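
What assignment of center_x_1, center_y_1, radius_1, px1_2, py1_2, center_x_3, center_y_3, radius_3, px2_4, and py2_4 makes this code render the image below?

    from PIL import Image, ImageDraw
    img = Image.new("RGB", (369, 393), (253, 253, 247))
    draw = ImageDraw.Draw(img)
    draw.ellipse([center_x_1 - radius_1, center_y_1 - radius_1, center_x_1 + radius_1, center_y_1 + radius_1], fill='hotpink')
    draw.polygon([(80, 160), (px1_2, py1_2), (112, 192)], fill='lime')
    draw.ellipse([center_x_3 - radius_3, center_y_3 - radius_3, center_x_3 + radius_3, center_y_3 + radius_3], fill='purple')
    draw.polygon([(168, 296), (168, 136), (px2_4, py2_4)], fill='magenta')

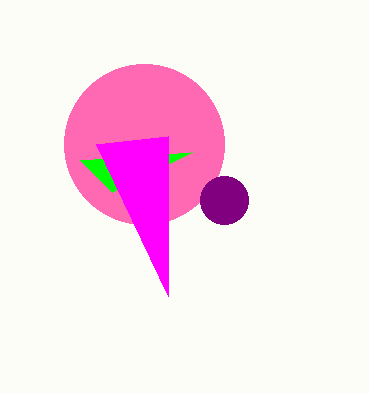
center_x_1 = 144
center_y_1 = 144
radius_1 = 80
px1_2 = 192
py1_2 = 152
center_x_3 = 224
center_y_3 = 200
radius_3 = 24
px2_4 = 96
py2_4 = 144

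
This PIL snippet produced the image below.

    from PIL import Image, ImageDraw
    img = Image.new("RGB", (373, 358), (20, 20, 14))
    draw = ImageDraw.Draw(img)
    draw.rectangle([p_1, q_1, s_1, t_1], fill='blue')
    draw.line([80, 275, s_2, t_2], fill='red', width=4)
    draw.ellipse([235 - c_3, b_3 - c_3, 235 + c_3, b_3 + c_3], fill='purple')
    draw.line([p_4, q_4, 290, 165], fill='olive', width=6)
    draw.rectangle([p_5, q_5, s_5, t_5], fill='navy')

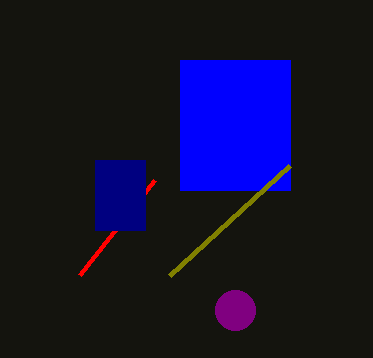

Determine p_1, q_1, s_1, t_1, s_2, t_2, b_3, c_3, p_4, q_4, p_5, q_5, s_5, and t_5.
p_1 = 180, q_1 = 60, s_1 = 290, t_1 = 190, s_2 = 155, t_2 = 180, b_3 = 310, c_3 = 20, p_4 = 170, q_4 = 275, p_5 = 95, q_5 = 160, s_5 = 145, t_5 = 230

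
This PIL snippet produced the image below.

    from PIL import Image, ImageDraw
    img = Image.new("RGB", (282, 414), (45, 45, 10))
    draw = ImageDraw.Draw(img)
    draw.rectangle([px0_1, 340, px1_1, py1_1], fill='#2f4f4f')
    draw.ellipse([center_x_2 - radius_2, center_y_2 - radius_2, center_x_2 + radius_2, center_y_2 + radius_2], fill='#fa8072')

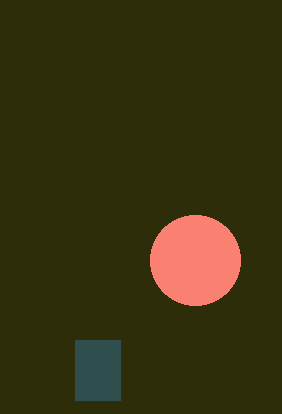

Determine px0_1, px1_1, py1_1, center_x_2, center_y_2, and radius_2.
px0_1 = 75, px1_1 = 120, py1_1 = 400, center_x_2 = 195, center_y_2 = 260, radius_2 = 45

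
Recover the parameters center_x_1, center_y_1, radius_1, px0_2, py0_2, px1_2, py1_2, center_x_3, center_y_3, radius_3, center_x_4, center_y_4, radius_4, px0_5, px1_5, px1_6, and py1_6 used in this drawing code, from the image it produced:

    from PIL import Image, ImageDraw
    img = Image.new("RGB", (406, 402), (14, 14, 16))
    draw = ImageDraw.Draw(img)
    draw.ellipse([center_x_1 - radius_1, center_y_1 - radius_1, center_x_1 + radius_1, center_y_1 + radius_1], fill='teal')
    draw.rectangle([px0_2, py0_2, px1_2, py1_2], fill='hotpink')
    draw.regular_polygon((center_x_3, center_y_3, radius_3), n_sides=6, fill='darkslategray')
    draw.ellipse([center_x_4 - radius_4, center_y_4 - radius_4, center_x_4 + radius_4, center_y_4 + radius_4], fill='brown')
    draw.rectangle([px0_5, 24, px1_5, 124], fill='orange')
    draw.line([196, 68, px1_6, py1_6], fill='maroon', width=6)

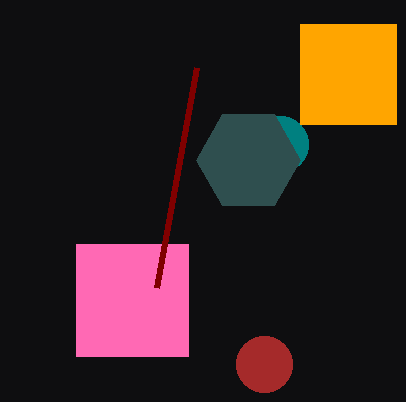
center_x_1 = 280, center_y_1 = 144, radius_1 = 28, px0_2 = 76, py0_2 = 244, px1_2 = 188, py1_2 = 356, center_x_3 = 248, center_y_3 = 160, radius_3 = 52, center_x_4 = 264, center_y_4 = 364, radius_4 = 28, px0_5 = 300, px1_5 = 396, px1_6 = 156, py1_6 = 288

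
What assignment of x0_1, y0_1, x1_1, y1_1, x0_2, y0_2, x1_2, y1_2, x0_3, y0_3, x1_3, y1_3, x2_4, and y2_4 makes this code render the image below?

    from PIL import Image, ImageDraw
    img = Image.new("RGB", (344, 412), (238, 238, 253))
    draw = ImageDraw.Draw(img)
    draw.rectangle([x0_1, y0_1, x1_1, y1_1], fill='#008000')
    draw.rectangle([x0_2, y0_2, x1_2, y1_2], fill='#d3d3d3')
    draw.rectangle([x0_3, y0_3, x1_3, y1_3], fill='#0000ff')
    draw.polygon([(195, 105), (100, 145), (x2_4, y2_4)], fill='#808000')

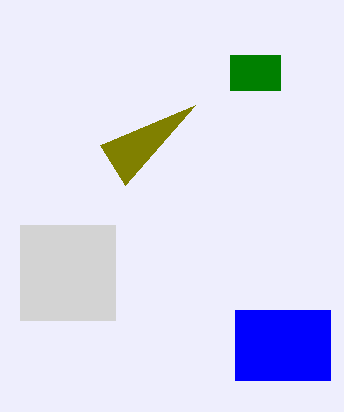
x0_1 = 230; y0_1 = 55; x1_1 = 280; y1_1 = 90; x0_2 = 20; y0_2 = 225; x1_2 = 115; y1_2 = 320; x0_3 = 235; y0_3 = 310; x1_3 = 330; y1_3 = 380; x2_4 = 125; y2_4 = 185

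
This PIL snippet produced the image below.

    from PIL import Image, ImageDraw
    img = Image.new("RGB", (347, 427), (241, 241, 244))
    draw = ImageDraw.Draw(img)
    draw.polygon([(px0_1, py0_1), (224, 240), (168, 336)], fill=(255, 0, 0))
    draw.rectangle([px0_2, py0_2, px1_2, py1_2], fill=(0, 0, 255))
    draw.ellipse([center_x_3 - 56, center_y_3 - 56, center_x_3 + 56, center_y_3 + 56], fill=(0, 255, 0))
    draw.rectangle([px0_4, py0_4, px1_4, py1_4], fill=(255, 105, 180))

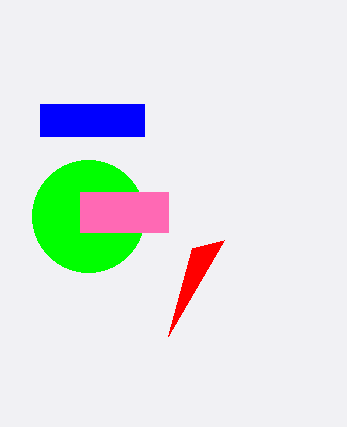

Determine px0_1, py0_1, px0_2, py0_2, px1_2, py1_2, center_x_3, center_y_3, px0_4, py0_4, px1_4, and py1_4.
px0_1 = 192; py0_1 = 248; px0_2 = 40; py0_2 = 104; px1_2 = 144; py1_2 = 136; center_x_3 = 88; center_y_3 = 216; px0_4 = 80; py0_4 = 192; px1_4 = 168; py1_4 = 232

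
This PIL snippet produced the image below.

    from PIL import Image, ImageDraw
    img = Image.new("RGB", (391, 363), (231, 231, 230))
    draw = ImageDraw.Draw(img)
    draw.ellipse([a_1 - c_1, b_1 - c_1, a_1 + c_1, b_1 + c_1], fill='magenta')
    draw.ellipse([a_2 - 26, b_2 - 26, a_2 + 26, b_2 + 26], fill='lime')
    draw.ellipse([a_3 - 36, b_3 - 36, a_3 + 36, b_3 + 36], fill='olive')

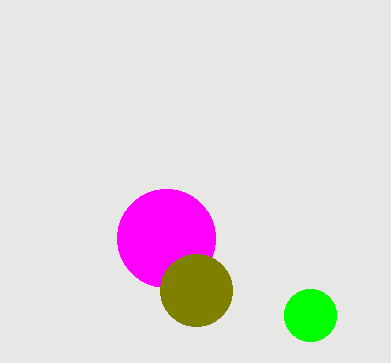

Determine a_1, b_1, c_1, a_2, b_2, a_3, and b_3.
a_1 = 166; b_1 = 238; c_1 = 49; a_2 = 310; b_2 = 315; a_3 = 196; b_3 = 290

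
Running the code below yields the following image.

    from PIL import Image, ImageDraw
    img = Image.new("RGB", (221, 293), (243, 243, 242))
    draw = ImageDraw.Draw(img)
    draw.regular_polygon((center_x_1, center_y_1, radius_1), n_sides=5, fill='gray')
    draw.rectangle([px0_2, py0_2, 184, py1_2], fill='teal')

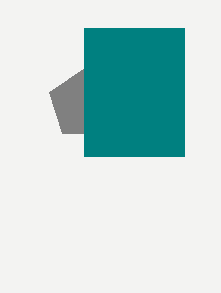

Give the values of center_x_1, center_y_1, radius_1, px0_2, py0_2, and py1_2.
center_x_1 = 84
center_y_1 = 104
radius_1 = 36
px0_2 = 84
py0_2 = 28
py1_2 = 156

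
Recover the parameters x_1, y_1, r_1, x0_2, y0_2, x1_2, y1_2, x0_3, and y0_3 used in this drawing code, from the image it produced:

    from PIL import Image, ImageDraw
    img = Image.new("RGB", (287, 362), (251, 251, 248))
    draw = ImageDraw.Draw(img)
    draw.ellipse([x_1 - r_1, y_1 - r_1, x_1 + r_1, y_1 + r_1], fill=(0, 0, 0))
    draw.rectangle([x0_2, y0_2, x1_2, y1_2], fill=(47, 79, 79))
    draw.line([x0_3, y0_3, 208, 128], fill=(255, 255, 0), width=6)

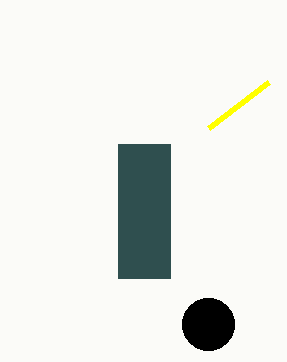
x_1 = 208, y_1 = 324, r_1 = 26, x0_2 = 118, y0_2 = 144, x1_2 = 170, y1_2 = 278, x0_3 = 268, y0_3 = 82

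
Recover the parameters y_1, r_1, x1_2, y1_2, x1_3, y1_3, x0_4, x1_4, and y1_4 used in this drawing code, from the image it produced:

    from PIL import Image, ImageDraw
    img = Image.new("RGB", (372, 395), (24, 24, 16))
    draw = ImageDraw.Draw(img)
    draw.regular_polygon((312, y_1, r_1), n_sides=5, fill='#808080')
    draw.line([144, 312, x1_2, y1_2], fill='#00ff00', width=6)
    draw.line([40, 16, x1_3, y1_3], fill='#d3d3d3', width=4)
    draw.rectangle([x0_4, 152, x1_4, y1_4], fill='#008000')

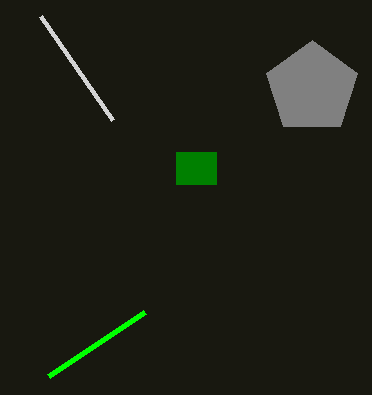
y_1 = 88
r_1 = 48
x1_2 = 48
y1_2 = 376
x1_3 = 112
y1_3 = 120
x0_4 = 176
x1_4 = 216
y1_4 = 184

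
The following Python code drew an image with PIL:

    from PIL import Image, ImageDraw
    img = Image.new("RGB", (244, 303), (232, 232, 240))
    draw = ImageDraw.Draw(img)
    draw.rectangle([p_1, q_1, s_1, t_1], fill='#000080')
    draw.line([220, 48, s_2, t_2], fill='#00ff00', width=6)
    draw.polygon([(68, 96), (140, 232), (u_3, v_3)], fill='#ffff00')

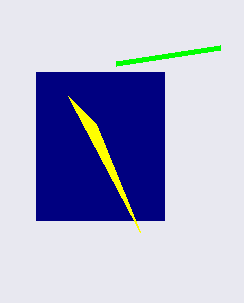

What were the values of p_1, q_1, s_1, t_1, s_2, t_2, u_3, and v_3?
p_1 = 36
q_1 = 72
s_1 = 164
t_1 = 220
s_2 = 116
t_2 = 64
u_3 = 96
v_3 = 124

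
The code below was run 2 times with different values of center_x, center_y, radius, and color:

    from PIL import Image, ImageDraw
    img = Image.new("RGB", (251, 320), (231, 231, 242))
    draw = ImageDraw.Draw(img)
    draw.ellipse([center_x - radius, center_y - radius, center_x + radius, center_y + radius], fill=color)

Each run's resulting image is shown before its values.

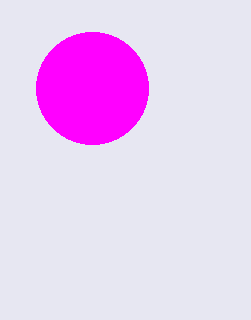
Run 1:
center_x = 92
center_y = 88
radius = 56
color = 'magenta'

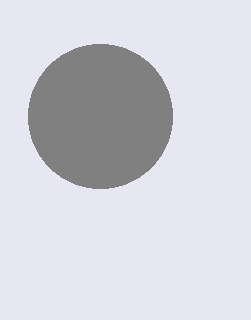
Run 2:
center_x = 100
center_y = 116
radius = 72
color = 'gray'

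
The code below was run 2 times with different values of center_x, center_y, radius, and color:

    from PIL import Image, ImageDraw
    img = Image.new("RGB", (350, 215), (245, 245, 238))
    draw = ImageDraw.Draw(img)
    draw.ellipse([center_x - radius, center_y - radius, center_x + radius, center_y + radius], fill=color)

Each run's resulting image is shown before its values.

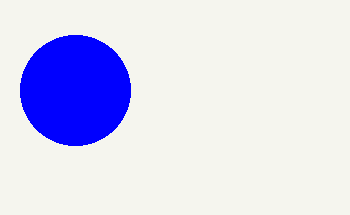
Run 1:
center_x = 75
center_y = 90
radius = 55
color = 'blue'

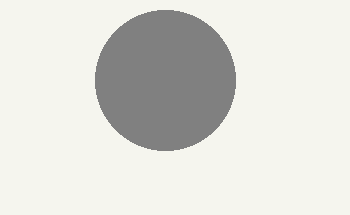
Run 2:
center_x = 165
center_y = 80
radius = 70
color = 'gray'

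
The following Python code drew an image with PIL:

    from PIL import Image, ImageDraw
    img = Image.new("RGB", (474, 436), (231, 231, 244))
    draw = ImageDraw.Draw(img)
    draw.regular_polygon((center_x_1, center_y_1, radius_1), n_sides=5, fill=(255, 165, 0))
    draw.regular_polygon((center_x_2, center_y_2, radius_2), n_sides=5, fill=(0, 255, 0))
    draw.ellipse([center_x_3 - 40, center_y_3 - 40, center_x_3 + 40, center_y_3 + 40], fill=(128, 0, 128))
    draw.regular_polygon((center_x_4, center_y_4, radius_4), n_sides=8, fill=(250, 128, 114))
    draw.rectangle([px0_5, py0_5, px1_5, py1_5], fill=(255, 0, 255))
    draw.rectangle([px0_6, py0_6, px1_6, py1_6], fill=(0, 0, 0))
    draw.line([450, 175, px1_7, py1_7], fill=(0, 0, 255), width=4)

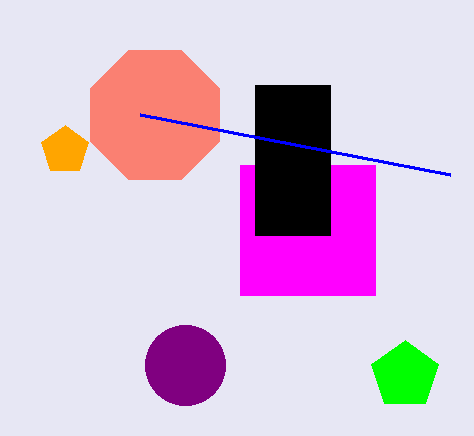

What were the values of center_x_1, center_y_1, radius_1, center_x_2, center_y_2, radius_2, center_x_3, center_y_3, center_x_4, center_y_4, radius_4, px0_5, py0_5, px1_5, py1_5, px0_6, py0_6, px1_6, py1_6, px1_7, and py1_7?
center_x_1 = 65
center_y_1 = 150
radius_1 = 25
center_x_2 = 405
center_y_2 = 375
radius_2 = 35
center_x_3 = 185
center_y_3 = 365
center_x_4 = 155
center_y_4 = 115
radius_4 = 70
px0_5 = 240
py0_5 = 165
px1_5 = 375
py1_5 = 295
px0_6 = 255
py0_6 = 85
px1_6 = 330
py1_6 = 235
px1_7 = 140
py1_7 = 115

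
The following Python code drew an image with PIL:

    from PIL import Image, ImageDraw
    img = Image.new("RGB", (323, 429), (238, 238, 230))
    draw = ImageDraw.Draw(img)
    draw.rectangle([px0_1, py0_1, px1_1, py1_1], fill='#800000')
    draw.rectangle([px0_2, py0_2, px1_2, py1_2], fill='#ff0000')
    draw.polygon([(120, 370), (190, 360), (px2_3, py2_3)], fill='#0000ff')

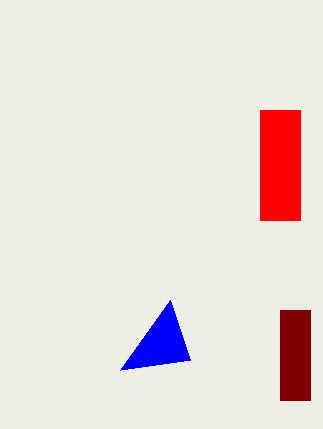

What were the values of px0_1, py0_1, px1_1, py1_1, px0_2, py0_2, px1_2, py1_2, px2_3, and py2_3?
px0_1 = 280; py0_1 = 310; px1_1 = 310; py1_1 = 400; px0_2 = 260; py0_2 = 110; px1_2 = 300; py1_2 = 220; px2_3 = 170; py2_3 = 300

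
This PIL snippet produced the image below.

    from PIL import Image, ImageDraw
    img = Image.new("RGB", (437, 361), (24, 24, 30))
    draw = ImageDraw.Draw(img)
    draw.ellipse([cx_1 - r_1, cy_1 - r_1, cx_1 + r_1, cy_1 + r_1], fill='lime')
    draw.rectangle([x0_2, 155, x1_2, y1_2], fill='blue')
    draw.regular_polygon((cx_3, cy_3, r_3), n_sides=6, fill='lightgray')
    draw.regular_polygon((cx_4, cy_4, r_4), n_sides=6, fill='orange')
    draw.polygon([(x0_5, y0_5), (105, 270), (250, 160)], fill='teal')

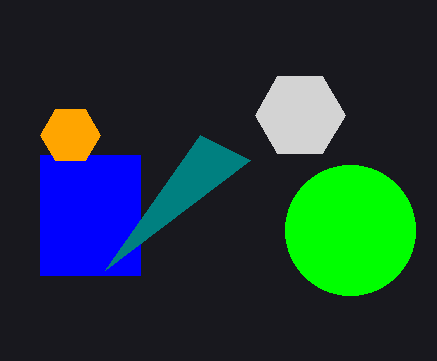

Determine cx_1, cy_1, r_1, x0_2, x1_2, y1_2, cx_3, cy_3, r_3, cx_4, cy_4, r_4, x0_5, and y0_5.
cx_1 = 350, cy_1 = 230, r_1 = 65, x0_2 = 40, x1_2 = 140, y1_2 = 275, cx_3 = 300, cy_3 = 115, r_3 = 45, cx_4 = 70, cy_4 = 135, r_4 = 30, x0_5 = 200, y0_5 = 135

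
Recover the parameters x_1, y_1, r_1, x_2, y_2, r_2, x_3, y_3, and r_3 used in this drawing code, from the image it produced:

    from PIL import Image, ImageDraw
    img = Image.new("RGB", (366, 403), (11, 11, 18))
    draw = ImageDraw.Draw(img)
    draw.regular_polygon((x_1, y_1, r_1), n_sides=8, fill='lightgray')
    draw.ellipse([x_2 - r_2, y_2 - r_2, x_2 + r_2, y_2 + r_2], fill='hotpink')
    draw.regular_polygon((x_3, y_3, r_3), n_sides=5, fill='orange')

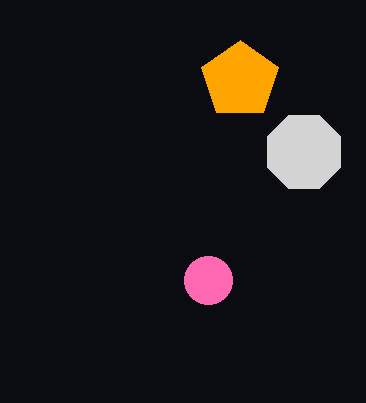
x_1 = 304, y_1 = 152, r_1 = 40, x_2 = 208, y_2 = 280, r_2 = 24, x_3 = 240, y_3 = 80, r_3 = 40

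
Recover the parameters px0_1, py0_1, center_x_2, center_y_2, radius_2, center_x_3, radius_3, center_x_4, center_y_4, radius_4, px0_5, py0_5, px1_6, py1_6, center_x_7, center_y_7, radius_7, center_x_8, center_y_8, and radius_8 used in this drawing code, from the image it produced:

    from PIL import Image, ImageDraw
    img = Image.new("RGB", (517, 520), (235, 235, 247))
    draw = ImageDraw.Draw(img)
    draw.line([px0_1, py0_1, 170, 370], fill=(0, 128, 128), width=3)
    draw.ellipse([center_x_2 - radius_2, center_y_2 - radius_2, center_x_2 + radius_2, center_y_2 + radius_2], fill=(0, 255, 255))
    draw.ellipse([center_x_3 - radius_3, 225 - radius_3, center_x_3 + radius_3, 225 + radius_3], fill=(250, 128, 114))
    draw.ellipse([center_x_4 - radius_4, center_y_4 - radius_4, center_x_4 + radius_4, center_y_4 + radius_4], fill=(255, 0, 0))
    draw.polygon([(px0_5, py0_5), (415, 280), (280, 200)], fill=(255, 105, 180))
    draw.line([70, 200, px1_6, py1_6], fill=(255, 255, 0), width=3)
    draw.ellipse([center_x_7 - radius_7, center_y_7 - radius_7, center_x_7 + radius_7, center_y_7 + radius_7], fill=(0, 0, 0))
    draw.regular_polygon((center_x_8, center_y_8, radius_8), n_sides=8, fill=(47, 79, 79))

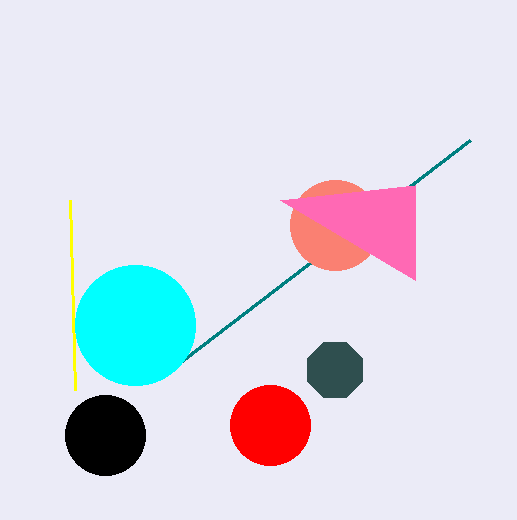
px0_1 = 470; py0_1 = 140; center_x_2 = 135; center_y_2 = 325; radius_2 = 60; center_x_3 = 335; radius_3 = 45; center_x_4 = 270; center_y_4 = 425; radius_4 = 40; px0_5 = 415; py0_5 = 185; px1_6 = 75; py1_6 = 390; center_x_7 = 105; center_y_7 = 435; radius_7 = 40; center_x_8 = 335; center_y_8 = 370; radius_8 = 30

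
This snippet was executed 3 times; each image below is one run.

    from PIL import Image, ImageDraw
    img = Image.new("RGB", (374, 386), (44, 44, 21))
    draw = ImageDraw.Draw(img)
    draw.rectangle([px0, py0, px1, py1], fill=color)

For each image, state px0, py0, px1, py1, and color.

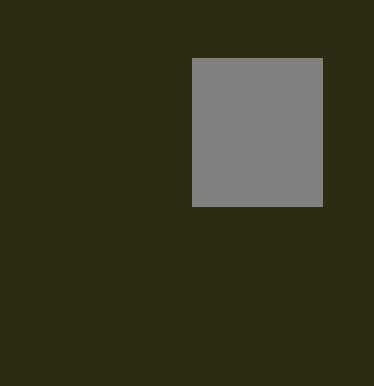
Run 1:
px0 = 192
py0 = 58
px1 = 322
py1 = 206
color = 'gray'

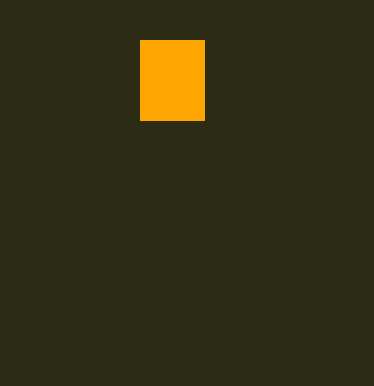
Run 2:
px0 = 140, py0 = 40, px1 = 204, py1 = 120, color = 'orange'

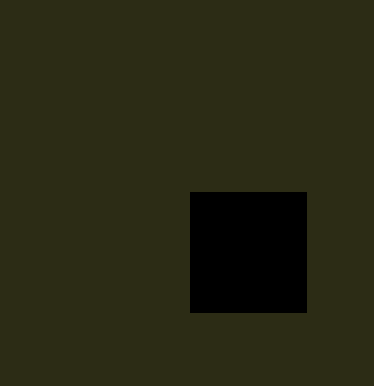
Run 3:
px0 = 190, py0 = 192, px1 = 306, py1 = 312, color = 'black'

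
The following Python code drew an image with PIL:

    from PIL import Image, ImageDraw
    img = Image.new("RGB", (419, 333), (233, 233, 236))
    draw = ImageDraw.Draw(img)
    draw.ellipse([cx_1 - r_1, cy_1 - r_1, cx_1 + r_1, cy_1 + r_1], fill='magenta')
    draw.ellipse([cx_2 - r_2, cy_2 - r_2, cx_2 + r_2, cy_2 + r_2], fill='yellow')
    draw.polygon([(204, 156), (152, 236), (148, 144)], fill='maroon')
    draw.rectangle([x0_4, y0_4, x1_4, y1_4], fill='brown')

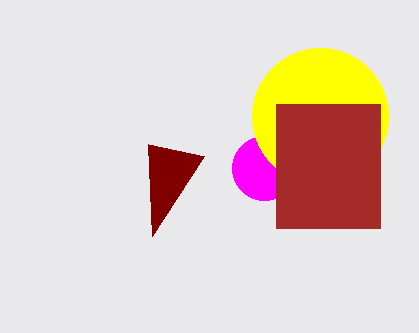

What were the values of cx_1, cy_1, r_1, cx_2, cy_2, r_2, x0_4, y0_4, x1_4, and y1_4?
cx_1 = 264; cy_1 = 168; r_1 = 32; cx_2 = 320; cy_2 = 116; r_2 = 68; x0_4 = 276; y0_4 = 104; x1_4 = 380; y1_4 = 228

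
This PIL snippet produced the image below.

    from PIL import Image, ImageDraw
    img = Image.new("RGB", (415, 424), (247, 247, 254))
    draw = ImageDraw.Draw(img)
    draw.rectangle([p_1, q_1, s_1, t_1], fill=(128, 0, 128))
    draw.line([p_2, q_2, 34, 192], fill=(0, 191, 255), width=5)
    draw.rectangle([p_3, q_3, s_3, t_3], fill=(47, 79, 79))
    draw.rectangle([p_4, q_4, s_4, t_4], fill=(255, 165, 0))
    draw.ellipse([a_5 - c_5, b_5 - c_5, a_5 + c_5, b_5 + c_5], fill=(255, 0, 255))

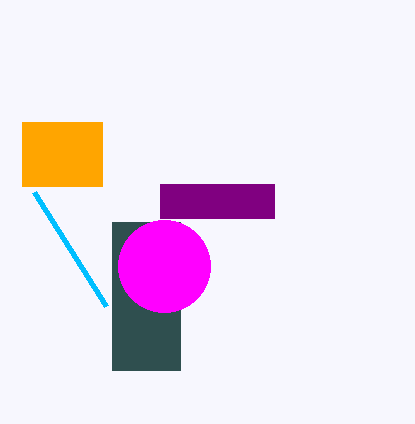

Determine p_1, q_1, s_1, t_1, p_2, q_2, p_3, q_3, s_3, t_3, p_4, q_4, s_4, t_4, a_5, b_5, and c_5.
p_1 = 160; q_1 = 184; s_1 = 274; t_1 = 218; p_2 = 106; q_2 = 306; p_3 = 112; q_3 = 222; s_3 = 180; t_3 = 370; p_4 = 22; q_4 = 122; s_4 = 102; t_4 = 186; a_5 = 164; b_5 = 266; c_5 = 46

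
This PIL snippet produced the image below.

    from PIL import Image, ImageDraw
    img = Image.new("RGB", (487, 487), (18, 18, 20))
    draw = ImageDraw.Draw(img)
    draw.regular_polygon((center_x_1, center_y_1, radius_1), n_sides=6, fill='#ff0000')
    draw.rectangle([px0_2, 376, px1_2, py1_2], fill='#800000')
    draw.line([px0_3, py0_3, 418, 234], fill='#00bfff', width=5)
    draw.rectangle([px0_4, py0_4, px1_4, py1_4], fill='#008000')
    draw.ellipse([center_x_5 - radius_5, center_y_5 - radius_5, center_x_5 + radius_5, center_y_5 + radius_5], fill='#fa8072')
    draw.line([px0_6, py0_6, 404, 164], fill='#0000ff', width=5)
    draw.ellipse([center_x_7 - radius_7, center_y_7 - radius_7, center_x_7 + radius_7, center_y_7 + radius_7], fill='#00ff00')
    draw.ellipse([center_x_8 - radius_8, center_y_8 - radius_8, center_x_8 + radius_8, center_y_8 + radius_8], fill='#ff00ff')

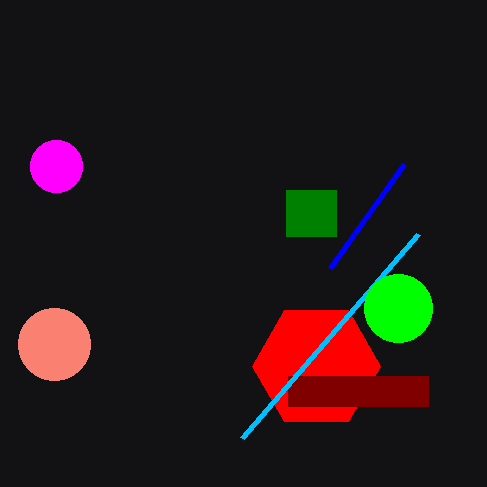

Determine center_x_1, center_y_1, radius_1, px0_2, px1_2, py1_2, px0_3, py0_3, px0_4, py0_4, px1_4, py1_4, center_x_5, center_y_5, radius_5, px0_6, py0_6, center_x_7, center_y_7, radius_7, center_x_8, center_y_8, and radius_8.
center_x_1 = 316
center_y_1 = 366
radius_1 = 64
px0_2 = 288
px1_2 = 428
py1_2 = 406
px0_3 = 242
py0_3 = 438
px0_4 = 286
py0_4 = 190
px1_4 = 336
py1_4 = 236
center_x_5 = 54
center_y_5 = 344
radius_5 = 36
px0_6 = 330
py0_6 = 268
center_x_7 = 398
center_y_7 = 308
radius_7 = 34
center_x_8 = 56
center_y_8 = 166
radius_8 = 26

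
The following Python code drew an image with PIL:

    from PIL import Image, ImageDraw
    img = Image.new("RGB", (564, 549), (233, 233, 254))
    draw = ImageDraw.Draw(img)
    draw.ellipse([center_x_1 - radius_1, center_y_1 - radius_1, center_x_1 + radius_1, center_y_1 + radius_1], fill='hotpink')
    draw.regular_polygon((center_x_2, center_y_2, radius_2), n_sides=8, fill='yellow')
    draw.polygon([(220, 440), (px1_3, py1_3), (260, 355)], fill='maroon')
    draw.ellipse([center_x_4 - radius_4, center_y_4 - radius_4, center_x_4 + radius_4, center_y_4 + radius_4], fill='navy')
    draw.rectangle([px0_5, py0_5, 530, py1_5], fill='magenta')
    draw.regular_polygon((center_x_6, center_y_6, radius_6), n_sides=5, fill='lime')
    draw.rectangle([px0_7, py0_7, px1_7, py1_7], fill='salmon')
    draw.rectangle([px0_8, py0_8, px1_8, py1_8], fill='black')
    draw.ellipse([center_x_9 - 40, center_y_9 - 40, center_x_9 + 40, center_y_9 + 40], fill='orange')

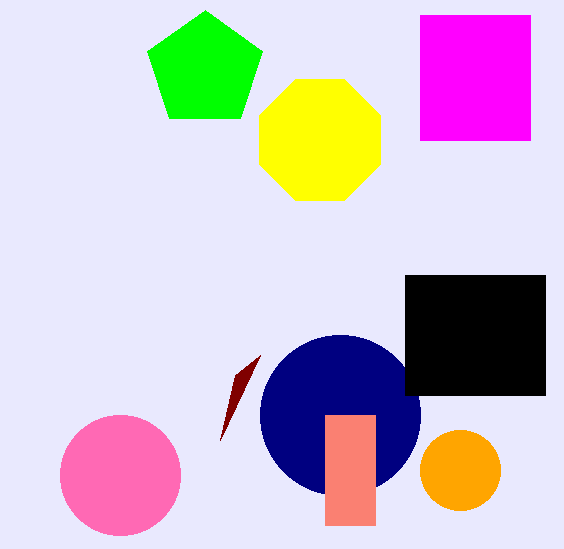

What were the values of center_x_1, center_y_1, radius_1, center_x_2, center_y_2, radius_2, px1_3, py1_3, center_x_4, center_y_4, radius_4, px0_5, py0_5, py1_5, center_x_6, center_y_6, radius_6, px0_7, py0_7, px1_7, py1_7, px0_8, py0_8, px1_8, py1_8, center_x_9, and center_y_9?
center_x_1 = 120, center_y_1 = 475, radius_1 = 60, center_x_2 = 320, center_y_2 = 140, radius_2 = 65, px1_3 = 235, py1_3 = 375, center_x_4 = 340, center_y_4 = 415, radius_4 = 80, px0_5 = 420, py0_5 = 15, py1_5 = 140, center_x_6 = 205, center_y_6 = 70, radius_6 = 60, px0_7 = 325, py0_7 = 415, px1_7 = 375, py1_7 = 525, px0_8 = 405, py0_8 = 275, px1_8 = 545, py1_8 = 395, center_x_9 = 460, center_y_9 = 470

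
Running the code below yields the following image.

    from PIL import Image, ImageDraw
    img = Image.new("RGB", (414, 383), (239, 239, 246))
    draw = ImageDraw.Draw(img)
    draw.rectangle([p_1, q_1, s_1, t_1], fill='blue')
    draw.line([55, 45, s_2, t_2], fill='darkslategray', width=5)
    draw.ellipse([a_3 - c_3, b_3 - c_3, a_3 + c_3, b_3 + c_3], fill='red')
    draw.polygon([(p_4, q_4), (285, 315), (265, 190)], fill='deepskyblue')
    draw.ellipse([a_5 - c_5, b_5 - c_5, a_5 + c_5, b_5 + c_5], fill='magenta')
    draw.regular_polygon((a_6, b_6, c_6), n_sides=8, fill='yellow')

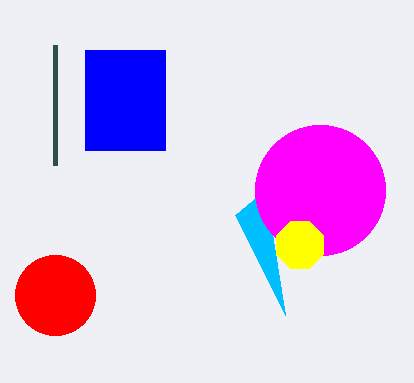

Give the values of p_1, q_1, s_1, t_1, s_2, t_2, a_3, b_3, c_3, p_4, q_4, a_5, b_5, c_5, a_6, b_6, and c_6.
p_1 = 85; q_1 = 50; s_1 = 165; t_1 = 150; s_2 = 55; t_2 = 165; a_3 = 55; b_3 = 295; c_3 = 40; p_4 = 235; q_4 = 215; a_5 = 320; b_5 = 190; c_5 = 65; a_6 = 300; b_6 = 245; c_6 = 25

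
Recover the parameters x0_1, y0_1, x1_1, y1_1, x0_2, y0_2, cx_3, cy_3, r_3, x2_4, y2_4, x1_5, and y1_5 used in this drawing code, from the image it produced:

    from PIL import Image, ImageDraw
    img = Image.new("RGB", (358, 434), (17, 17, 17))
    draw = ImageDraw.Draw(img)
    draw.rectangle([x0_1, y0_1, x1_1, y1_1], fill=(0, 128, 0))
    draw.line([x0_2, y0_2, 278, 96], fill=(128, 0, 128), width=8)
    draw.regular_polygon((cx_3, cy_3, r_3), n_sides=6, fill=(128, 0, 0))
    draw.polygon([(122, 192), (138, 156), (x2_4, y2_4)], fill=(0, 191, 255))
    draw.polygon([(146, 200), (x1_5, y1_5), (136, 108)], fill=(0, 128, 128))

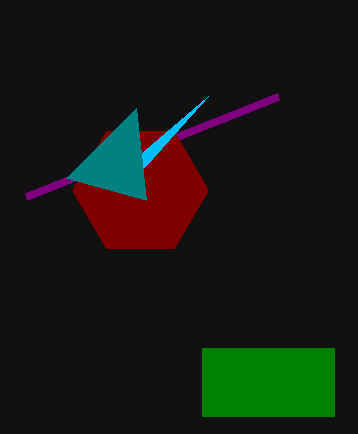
x0_1 = 202; y0_1 = 348; x1_1 = 334; y1_1 = 416; x0_2 = 26; y0_2 = 196; cx_3 = 140; cy_3 = 190; r_3 = 68; x2_4 = 208; y2_4 = 96; x1_5 = 66; y1_5 = 178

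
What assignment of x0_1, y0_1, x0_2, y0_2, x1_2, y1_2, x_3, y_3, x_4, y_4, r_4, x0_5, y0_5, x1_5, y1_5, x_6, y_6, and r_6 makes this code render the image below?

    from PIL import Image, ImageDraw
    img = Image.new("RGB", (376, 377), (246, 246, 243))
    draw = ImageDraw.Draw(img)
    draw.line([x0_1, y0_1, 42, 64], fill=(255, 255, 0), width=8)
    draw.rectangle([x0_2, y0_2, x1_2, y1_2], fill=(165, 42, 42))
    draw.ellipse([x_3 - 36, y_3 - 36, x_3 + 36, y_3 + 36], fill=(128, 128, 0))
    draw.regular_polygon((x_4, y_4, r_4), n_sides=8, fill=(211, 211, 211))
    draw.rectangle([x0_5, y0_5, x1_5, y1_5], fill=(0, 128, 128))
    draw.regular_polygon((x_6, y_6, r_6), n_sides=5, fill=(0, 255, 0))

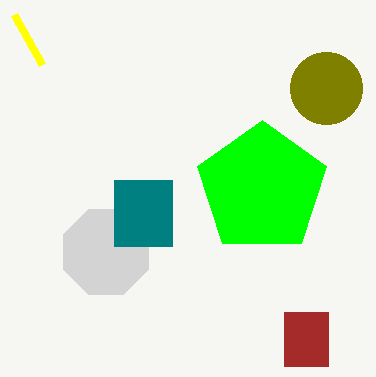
x0_1 = 14, y0_1 = 14, x0_2 = 284, y0_2 = 312, x1_2 = 328, y1_2 = 366, x_3 = 326, y_3 = 88, x_4 = 106, y_4 = 252, r_4 = 46, x0_5 = 114, y0_5 = 180, x1_5 = 172, y1_5 = 246, x_6 = 262, y_6 = 188, r_6 = 68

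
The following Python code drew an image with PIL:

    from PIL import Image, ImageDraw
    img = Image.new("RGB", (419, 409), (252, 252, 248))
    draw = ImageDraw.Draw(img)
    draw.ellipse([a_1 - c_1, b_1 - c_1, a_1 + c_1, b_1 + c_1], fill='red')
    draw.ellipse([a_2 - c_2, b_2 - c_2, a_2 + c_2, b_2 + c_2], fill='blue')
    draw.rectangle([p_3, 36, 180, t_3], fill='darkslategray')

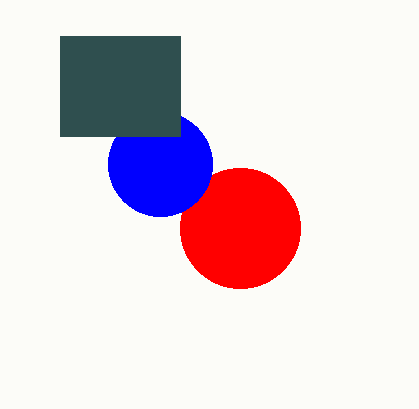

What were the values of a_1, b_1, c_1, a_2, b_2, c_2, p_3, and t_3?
a_1 = 240, b_1 = 228, c_1 = 60, a_2 = 160, b_2 = 164, c_2 = 52, p_3 = 60, t_3 = 136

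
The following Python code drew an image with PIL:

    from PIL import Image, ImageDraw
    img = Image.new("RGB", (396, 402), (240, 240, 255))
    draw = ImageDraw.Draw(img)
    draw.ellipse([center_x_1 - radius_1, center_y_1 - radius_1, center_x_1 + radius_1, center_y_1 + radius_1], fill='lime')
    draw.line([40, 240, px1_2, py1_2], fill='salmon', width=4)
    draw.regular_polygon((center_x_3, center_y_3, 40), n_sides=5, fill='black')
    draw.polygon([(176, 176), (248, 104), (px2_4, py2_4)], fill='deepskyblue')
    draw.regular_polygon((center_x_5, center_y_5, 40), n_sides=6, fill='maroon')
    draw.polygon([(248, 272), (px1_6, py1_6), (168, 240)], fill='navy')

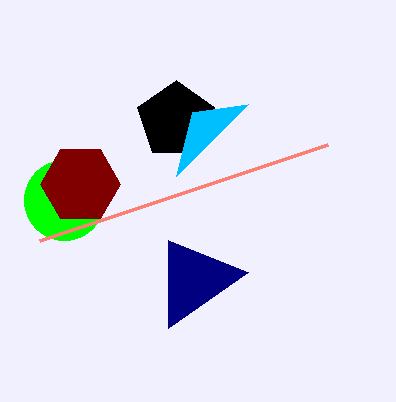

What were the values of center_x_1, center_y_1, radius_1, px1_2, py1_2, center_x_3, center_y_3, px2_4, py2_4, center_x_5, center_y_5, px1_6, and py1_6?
center_x_1 = 64; center_y_1 = 200; radius_1 = 40; px1_2 = 328; py1_2 = 144; center_x_3 = 176; center_y_3 = 120; px2_4 = 192; py2_4 = 112; center_x_5 = 80; center_y_5 = 184; px1_6 = 168; py1_6 = 328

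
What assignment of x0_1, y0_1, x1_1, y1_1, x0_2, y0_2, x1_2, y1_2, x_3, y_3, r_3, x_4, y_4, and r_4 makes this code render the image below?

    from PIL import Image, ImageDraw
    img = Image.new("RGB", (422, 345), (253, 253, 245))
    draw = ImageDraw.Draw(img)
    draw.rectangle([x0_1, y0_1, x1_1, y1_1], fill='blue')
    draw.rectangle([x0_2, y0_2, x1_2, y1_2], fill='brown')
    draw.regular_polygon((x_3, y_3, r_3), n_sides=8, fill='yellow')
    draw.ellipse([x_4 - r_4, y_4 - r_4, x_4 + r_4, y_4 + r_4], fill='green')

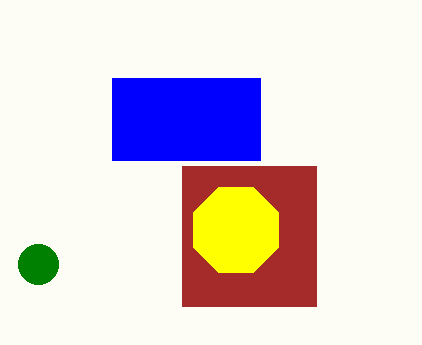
x0_1 = 112
y0_1 = 78
x1_1 = 260
y1_1 = 160
x0_2 = 182
y0_2 = 166
x1_2 = 316
y1_2 = 306
x_3 = 236
y_3 = 230
r_3 = 46
x_4 = 38
y_4 = 264
r_4 = 20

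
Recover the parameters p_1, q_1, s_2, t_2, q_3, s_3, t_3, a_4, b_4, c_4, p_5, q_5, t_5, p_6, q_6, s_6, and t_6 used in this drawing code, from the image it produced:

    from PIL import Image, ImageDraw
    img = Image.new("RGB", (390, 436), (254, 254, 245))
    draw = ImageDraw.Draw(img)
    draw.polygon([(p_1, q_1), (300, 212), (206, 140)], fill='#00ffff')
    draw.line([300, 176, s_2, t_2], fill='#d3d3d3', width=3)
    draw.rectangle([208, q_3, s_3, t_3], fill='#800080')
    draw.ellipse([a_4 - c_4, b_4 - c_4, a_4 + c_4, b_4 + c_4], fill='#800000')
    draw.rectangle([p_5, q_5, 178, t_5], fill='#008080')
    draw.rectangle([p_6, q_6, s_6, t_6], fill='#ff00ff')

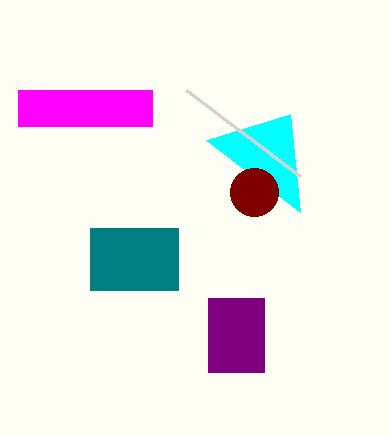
p_1 = 290
q_1 = 114
s_2 = 186
t_2 = 90
q_3 = 298
s_3 = 264
t_3 = 372
a_4 = 254
b_4 = 192
c_4 = 24
p_5 = 90
q_5 = 228
t_5 = 290
p_6 = 18
q_6 = 90
s_6 = 152
t_6 = 126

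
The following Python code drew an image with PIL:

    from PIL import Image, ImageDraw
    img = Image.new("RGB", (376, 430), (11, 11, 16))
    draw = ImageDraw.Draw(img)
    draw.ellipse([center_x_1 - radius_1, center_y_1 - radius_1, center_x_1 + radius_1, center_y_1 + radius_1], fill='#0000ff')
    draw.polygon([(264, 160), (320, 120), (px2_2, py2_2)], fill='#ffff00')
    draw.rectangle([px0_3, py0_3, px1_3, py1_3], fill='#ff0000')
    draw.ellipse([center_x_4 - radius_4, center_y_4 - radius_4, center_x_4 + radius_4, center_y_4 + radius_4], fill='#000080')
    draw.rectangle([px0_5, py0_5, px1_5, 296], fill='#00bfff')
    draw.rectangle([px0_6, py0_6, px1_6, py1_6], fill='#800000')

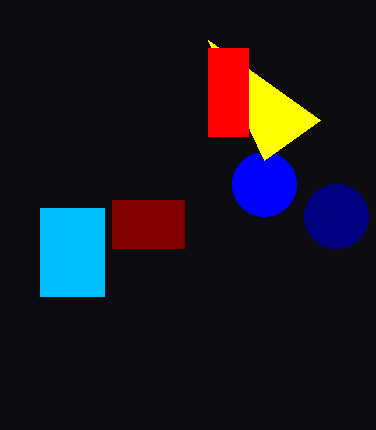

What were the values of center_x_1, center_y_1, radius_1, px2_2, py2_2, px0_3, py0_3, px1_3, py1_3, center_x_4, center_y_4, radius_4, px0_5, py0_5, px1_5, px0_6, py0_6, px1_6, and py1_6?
center_x_1 = 264, center_y_1 = 184, radius_1 = 32, px2_2 = 208, py2_2 = 40, px0_3 = 208, py0_3 = 48, px1_3 = 248, py1_3 = 136, center_x_4 = 336, center_y_4 = 216, radius_4 = 32, px0_5 = 40, py0_5 = 208, px1_5 = 104, px0_6 = 112, py0_6 = 200, px1_6 = 184, py1_6 = 248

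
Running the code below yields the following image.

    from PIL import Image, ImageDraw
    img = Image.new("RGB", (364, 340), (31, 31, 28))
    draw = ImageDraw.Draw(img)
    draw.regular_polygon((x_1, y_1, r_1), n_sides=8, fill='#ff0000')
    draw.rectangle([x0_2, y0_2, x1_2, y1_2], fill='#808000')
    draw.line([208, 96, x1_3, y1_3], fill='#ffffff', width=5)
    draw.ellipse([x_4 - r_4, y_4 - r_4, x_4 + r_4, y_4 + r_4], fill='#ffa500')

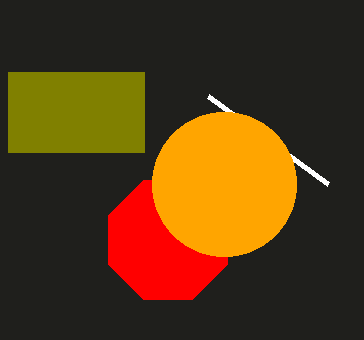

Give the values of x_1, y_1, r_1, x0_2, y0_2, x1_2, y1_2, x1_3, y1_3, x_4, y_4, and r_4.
x_1 = 168, y_1 = 240, r_1 = 64, x0_2 = 8, y0_2 = 72, x1_2 = 144, y1_2 = 152, x1_3 = 328, y1_3 = 184, x_4 = 224, y_4 = 184, r_4 = 72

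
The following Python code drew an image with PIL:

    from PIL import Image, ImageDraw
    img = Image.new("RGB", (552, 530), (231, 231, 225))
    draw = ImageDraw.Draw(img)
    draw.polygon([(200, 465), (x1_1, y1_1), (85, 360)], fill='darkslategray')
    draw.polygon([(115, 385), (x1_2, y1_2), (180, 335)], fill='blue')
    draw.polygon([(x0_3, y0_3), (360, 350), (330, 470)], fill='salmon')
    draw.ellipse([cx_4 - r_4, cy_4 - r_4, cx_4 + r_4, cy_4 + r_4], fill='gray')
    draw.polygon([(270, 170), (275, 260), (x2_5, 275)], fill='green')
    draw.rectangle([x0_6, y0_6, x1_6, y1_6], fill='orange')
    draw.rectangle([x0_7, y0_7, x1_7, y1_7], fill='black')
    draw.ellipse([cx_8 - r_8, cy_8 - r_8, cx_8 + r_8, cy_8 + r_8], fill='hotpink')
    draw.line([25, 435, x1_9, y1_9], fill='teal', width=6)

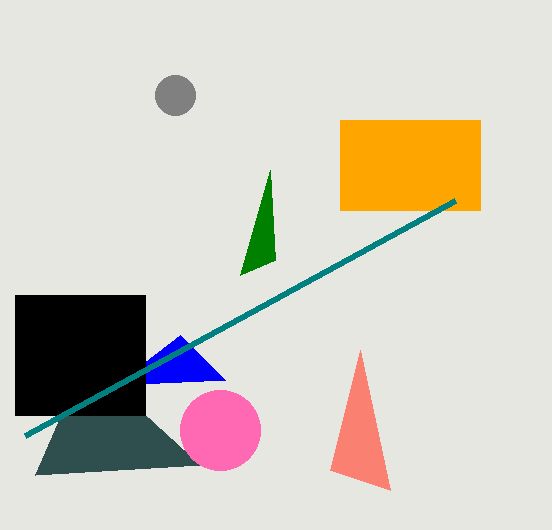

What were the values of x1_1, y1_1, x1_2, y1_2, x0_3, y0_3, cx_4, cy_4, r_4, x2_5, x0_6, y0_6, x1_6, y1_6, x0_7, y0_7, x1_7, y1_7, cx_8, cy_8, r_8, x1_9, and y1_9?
x1_1 = 35
y1_1 = 475
x1_2 = 225
y1_2 = 380
x0_3 = 390
y0_3 = 490
cx_4 = 175
cy_4 = 95
r_4 = 20
x2_5 = 240
x0_6 = 340
y0_6 = 120
x1_6 = 480
y1_6 = 210
x0_7 = 15
y0_7 = 295
x1_7 = 145
y1_7 = 415
cx_8 = 220
cy_8 = 430
r_8 = 40
x1_9 = 455
y1_9 = 200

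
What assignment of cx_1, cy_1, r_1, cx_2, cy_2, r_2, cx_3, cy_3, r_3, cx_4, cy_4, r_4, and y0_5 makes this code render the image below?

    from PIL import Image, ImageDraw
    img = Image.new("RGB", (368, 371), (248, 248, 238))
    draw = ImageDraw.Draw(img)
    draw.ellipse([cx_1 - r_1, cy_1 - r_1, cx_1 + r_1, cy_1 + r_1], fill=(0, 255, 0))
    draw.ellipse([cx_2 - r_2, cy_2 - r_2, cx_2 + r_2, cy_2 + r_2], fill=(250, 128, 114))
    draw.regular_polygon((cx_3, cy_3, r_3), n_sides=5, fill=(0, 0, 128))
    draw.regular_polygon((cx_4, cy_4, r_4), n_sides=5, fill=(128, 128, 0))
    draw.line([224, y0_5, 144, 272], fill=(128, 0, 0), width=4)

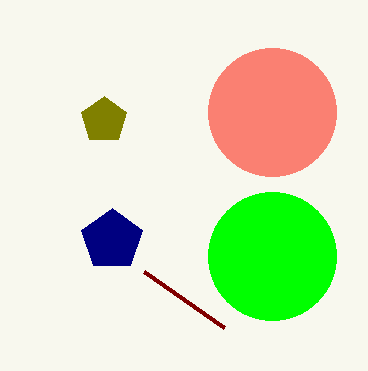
cx_1 = 272
cy_1 = 256
r_1 = 64
cx_2 = 272
cy_2 = 112
r_2 = 64
cx_3 = 112
cy_3 = 240
r_3 = 32
cx_4 = 104
cy_4 = 120
r_4 = 24
y0_5 = 328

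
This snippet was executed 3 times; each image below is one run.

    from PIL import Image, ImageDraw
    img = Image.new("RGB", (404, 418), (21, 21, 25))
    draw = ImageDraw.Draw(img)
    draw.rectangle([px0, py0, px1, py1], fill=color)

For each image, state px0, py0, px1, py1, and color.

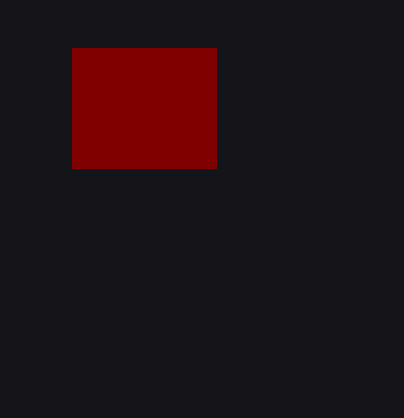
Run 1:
px0 = 72, py0 = 48, px1 = 216, py1 = 168, color = 'maroon'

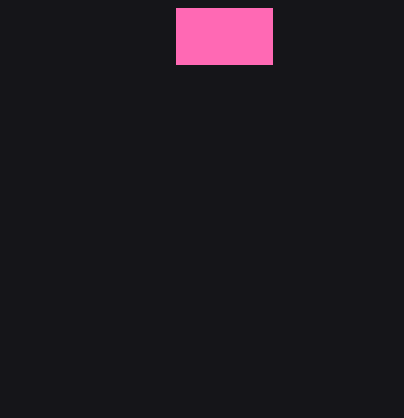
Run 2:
px0 = 176; py0 = 8; px1 = 272; py1 = 64; color = 'hotpink'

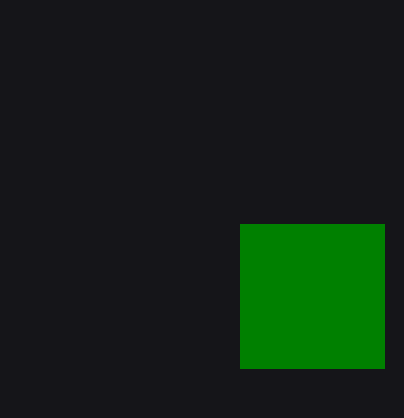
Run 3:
px0 = 240
py0 = 224
px1 = 384
py1 = 368
color = 'green'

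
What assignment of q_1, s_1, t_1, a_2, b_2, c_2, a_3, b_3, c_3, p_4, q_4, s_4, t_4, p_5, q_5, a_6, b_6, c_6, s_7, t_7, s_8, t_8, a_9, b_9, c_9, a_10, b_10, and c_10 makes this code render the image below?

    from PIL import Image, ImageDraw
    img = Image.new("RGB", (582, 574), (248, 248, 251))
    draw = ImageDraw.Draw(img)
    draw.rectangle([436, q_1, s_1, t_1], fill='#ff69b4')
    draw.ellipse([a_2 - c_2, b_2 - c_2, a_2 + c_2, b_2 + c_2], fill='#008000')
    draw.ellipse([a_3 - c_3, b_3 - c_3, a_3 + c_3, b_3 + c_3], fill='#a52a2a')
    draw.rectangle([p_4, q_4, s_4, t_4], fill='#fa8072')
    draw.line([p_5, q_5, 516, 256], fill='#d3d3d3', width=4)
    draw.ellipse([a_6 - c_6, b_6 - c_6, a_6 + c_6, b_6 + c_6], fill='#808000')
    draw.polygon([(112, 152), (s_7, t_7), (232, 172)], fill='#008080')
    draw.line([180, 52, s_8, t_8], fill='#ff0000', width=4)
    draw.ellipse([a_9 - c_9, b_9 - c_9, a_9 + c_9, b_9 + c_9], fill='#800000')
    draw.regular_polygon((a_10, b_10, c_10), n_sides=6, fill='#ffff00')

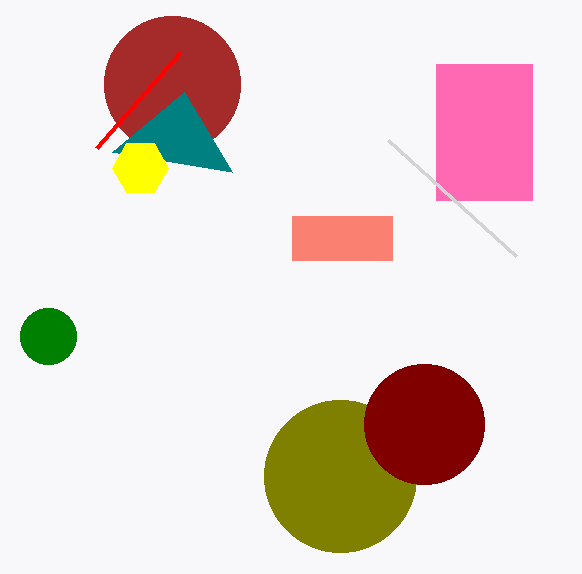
q_1 = 64
s_1 = 532
t_1 = 200
a_2 = 48
b_2 = 336
c_2 = 28
a_3 = 172
b_3 = 84
c_3 = 68
p_4 = 292
q_4 = 216
s_4 = 392
t_4 = 260
p_5 = 388
q_5 = 140
a_6 = 340
b_6 = 476
c_6 = 76
s_7 = 184
t_7 = 92
s_8 = 96
t_8 = 148
a_9 = 424
b_9 = 424
c_9 = 60
a_10 = 140
b_10 = 168
c_10 = 28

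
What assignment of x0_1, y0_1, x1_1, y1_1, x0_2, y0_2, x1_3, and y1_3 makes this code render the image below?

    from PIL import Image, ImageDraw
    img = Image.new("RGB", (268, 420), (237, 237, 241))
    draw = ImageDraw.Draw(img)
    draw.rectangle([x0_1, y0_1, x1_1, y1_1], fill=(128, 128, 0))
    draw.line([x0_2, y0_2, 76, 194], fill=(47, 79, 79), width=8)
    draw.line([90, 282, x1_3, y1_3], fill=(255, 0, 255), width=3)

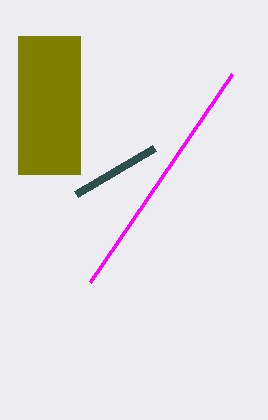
x0_1 = 18; y0_1 = 36; x1_1 = 80; y1_1 = 174; x0_2 = 154; y0_2 = 148; x1_3 = 232; y1_3 = 74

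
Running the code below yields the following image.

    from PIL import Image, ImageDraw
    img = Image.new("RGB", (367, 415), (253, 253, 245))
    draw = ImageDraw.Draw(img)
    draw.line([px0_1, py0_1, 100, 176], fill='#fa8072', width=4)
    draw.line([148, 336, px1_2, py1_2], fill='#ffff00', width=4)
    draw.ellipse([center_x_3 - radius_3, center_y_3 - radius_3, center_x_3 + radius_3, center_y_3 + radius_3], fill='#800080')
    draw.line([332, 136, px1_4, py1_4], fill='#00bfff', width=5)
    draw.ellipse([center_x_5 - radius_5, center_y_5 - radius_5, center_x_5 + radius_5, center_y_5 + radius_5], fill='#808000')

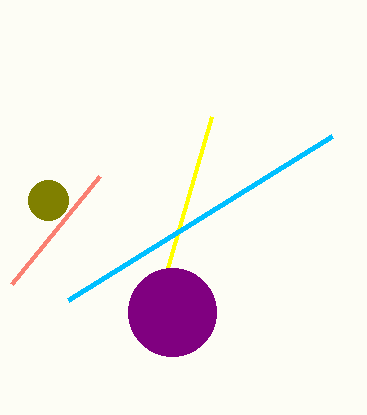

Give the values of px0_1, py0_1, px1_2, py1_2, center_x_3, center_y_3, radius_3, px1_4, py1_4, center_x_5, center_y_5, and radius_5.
px0_1 = 12
py0_1 = 284
px1_2 = 212
py1_2 = 116
center_x_3 = 172
center_y_3 = 312
radius_3 = 44
px1_4 = 68
py1_4 = 300
center_x_5 = 48
center_y_5 = 200
radius_5 = 20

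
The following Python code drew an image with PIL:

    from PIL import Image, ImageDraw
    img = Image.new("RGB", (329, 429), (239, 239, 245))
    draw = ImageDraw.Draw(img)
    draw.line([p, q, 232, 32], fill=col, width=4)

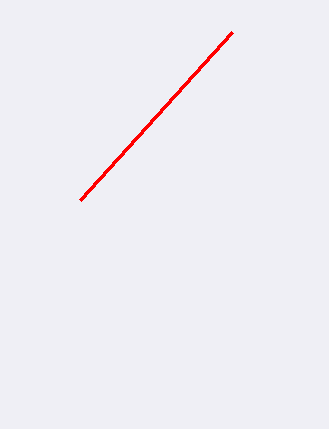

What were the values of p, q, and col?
p = 80, q = 200, col = 'red'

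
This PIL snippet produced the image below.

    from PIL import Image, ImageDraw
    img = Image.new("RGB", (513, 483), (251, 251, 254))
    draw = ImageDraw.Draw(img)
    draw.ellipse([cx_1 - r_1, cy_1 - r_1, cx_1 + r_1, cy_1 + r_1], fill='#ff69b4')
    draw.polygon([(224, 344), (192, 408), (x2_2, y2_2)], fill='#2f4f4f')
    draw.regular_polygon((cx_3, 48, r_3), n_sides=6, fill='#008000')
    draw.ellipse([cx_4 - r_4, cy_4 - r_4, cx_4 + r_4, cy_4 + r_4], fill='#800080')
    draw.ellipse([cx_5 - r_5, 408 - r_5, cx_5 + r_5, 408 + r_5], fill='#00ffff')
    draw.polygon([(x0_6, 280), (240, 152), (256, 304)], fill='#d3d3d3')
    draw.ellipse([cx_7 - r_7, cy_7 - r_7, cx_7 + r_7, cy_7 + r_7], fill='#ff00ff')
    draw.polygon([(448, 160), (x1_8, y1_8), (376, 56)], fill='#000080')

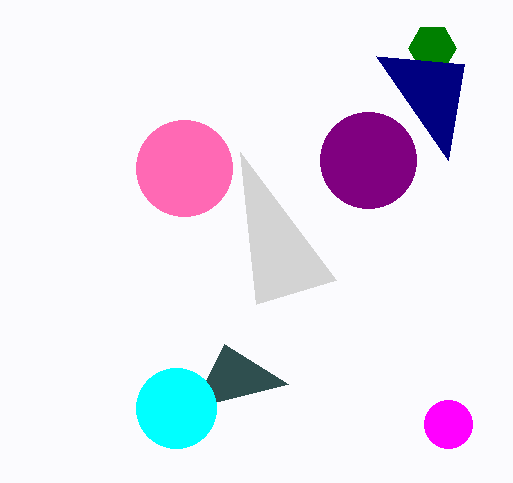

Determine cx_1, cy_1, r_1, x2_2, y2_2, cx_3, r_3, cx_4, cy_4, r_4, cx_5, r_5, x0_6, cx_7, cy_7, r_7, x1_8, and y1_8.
cx_1 = 184; cy_1 = 168; r_1 = 48; x2_2 = 288; y2_2 = 384; cx_3 = 432; r_3 = 24; cx_4 = 368; cy_4 = 160; r_4 = 48; cx_5 = 176; r_5 = 40; x0_6 = 336; cx_7 = 448; cy_7 = 424; r_7 = 24; x1_8 = 464; y1_8 = 64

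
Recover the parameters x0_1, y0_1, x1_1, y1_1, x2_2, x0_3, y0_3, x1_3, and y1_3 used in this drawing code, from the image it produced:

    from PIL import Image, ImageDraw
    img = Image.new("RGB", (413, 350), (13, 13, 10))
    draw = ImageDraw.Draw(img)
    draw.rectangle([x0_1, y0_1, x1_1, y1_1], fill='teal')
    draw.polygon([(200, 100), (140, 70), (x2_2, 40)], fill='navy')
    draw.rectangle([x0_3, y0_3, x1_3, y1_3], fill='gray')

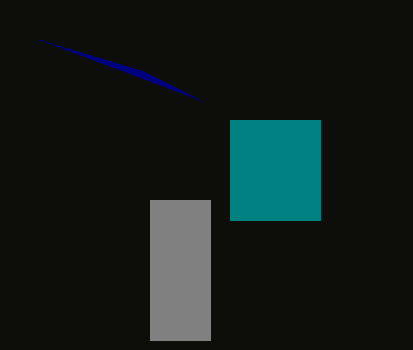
x0_1 = 230, y0_1 = 120, x1_1 = 320, y1_1 = 220, x2_2 = 40, x0_3 = 150, y0_3 = 200, x1_3 = 210, y1_3 = 340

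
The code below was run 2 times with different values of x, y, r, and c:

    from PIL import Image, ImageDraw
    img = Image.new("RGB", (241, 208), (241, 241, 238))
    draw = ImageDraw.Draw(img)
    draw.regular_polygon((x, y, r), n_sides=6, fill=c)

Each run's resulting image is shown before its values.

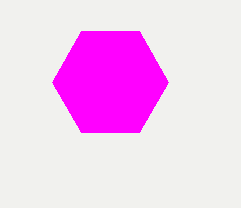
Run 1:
x = 110; y = 82; r = 58; c = 'magenta'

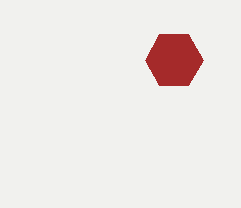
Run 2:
x = 174, y = 60, r = 29, c = 'brown'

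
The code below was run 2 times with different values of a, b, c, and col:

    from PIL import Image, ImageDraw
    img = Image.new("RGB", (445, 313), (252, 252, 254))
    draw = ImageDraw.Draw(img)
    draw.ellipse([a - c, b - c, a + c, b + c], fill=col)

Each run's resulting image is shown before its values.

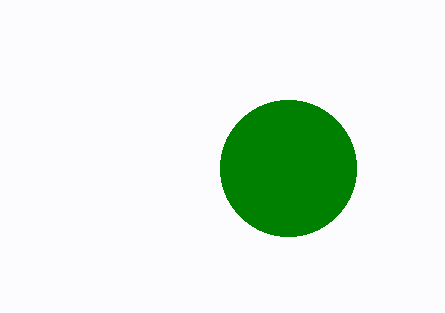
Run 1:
a = 288
b = 168
c = 68
col = 'green'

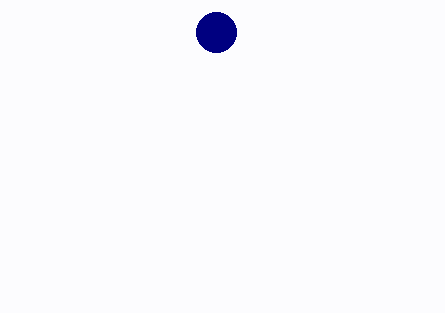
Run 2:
a = 216
b = 32
c = 20
col = 'navy'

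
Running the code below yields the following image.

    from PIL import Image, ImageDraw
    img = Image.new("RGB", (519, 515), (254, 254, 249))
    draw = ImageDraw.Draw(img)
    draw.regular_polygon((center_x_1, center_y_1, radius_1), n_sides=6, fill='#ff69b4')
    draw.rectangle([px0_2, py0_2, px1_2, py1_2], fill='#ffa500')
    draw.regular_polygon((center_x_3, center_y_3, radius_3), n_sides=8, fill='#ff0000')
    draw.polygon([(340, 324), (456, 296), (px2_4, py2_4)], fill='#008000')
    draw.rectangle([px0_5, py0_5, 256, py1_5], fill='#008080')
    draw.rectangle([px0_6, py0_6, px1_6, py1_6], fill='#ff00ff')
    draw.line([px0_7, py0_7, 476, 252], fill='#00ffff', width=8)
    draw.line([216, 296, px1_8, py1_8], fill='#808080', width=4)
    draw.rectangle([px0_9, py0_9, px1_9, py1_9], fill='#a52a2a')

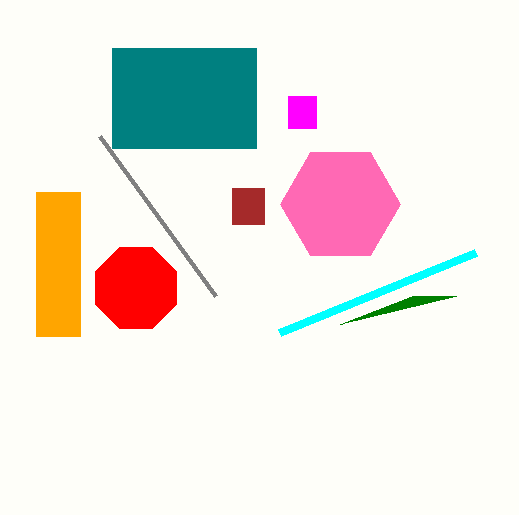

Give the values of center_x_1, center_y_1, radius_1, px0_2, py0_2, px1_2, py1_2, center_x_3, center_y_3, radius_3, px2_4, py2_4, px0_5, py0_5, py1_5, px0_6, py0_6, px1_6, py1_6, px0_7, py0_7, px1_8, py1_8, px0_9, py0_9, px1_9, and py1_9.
center_x_1 = 340, center_y_1 = 204, radius_1 = 60, px0_2 = 36, py0_2 = 192, px1_2 = 80, py1_2 = 336, center_x_3 = 136, center_y_3 = 288, radius_3 = 44, px2_4 = 412, py2_4 = 296, px0_5 = 112, py0_5 = 48, py1_5 = 148, px0_6 = 288, py0_6 = 96, px1_6 = 316, py1_6 = 128, px0_7 = 280, py0_7 = 332, px1_8 = 100, py1_8 = 136, px0_9 = 232, py0_9 = 188, px1_9 = 264, py1_9 = 224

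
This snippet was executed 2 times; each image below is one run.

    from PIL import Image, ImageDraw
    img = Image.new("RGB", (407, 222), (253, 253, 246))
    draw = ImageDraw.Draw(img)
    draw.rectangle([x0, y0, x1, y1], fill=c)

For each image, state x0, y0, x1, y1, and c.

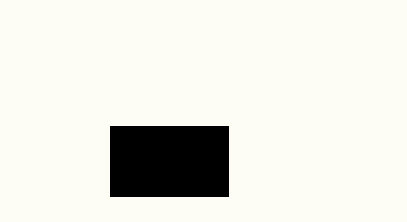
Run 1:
x0 = 110; y0 = 126; x1 = 228; y1 = 196; c = 'black'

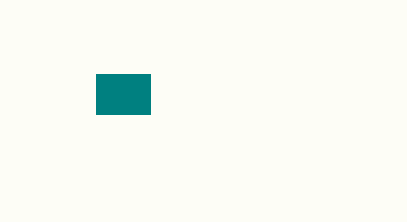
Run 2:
x0 = 96; y0 = 74; x1 = 150; y1 = 114; c = 'teal'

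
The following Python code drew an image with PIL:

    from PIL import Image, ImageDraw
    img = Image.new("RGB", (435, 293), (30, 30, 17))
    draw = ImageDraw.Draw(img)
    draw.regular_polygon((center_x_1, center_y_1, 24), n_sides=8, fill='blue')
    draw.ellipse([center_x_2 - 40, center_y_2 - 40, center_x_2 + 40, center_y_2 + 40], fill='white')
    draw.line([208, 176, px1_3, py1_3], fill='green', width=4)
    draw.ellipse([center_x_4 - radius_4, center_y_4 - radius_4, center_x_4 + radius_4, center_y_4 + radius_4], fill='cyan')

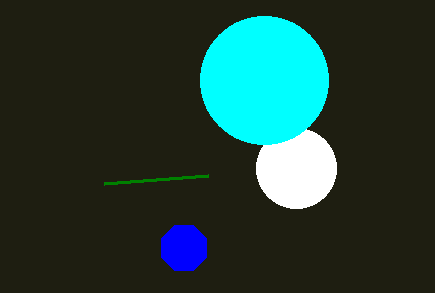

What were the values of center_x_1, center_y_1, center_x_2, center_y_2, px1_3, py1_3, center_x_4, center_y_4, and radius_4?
center_x_1 = 184; center_y_1 = 248; center_x_2 = 296; center_y_2 = 168; px1_3 = 104; py1_3 = 184; center_x_4 = 264; center_y_4 = 80; radius_4 = 64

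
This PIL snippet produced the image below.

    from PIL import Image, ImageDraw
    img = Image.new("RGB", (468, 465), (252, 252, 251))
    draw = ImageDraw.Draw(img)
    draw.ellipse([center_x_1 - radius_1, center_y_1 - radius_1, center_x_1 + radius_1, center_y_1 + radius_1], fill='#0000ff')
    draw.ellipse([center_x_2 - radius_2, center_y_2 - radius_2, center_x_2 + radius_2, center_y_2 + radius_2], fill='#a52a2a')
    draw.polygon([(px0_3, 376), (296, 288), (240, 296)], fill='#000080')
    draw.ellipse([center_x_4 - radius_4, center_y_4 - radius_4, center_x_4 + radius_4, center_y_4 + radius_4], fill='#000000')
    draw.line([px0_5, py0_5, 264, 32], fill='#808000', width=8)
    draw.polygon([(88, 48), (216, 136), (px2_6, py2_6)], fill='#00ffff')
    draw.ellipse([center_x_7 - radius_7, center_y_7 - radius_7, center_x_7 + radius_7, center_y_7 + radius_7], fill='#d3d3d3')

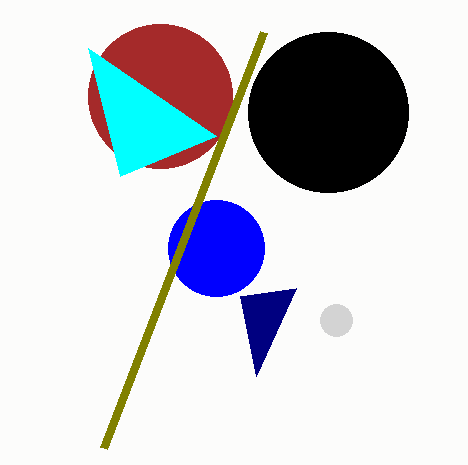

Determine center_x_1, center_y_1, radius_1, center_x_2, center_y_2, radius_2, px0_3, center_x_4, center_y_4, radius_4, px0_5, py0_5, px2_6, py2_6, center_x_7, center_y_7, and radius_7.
center_x_1 = 216, center_y_1 = 248, radius_1 = 48, center_x_2 = 160, center_y_2 = 96, radius_2 = 72, px0_3 = 256, center_x_4 = 328, center_y_4 = 112, radius_4 = 80, px0_5 = 104, py0_5 = 448, px2_6 = 120, py2_6 = 176, center_x_7 = 336, center_y_7 = 320, radius_7 = 16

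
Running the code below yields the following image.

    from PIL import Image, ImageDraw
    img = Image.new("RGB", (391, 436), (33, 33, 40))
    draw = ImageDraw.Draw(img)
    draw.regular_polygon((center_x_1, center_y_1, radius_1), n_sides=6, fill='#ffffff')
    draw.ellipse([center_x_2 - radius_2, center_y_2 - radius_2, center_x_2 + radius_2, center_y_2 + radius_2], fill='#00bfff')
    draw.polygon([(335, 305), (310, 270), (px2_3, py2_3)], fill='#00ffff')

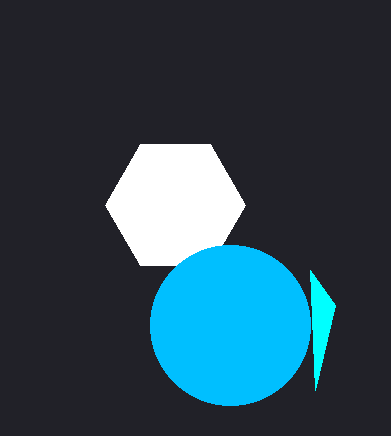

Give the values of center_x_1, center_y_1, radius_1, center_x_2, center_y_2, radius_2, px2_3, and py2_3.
center_x_1 = 175; center_y_1 = 205; radius_1 = 70; center_x_2 = 230; center_y_2 = 325; radius_2 = 80; px2_3 = 315; py2_3 = 390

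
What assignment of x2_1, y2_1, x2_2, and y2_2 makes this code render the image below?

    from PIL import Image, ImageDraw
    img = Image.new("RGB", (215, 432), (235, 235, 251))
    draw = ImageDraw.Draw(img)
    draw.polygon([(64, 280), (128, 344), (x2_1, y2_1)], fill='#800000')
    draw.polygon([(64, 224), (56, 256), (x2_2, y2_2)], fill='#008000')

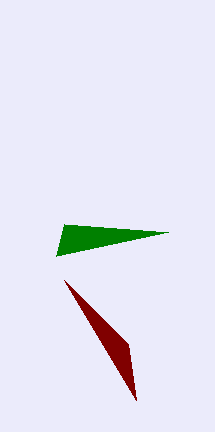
x2_1 = 136; y2_1 = 400; x2_2 = 168; y2_2 = 232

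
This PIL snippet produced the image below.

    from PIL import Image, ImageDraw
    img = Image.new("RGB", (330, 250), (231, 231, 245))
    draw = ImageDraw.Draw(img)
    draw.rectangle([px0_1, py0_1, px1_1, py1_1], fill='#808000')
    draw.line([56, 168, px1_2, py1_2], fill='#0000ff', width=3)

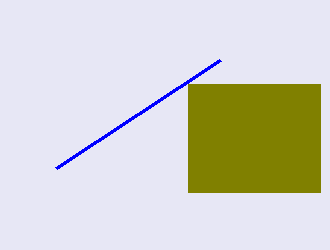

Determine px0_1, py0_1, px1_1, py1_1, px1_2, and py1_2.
px0_1 = 188; py0_1 = 84; px1_1 = 320; py1_1 = 192; px1_2 = 220; py1_2 = 60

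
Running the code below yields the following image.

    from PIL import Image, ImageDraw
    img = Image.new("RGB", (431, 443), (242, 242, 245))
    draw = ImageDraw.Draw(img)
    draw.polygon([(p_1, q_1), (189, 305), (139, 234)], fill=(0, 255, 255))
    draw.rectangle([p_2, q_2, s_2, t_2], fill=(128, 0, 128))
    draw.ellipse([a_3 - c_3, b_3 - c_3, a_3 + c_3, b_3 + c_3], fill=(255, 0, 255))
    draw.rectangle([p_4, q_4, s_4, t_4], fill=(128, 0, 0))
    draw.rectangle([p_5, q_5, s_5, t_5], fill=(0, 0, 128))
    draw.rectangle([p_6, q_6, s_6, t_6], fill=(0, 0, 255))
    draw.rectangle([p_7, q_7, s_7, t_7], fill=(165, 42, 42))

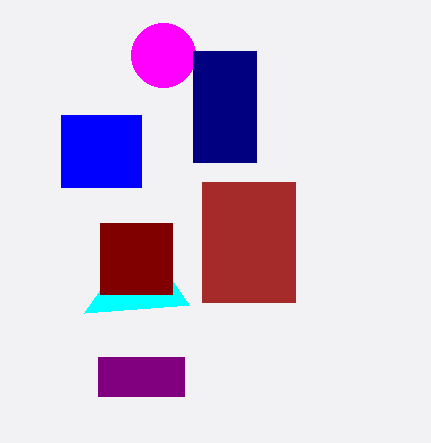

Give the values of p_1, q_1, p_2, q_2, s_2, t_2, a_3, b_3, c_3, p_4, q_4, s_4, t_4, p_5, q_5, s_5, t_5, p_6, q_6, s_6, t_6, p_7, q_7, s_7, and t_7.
p_1 = 84, q_1 = 313, p_2 = 98, q_2 = 357, s_2 = 184, t_2 = 396, a_3 = 163, b_3 = 55, c_3 = 32, p_4 = 100, q_4 = 223, s_4 = 172, t_4 = 294, p_5 = 193, q_5 = 51, s_5 = 256, t_5 = 162, p_6 = 61, q_6 = 115, s_6 = 141, t_6 = 187, p_7 = 202, q_7 = 182, s_7 = 295, t_7 = 302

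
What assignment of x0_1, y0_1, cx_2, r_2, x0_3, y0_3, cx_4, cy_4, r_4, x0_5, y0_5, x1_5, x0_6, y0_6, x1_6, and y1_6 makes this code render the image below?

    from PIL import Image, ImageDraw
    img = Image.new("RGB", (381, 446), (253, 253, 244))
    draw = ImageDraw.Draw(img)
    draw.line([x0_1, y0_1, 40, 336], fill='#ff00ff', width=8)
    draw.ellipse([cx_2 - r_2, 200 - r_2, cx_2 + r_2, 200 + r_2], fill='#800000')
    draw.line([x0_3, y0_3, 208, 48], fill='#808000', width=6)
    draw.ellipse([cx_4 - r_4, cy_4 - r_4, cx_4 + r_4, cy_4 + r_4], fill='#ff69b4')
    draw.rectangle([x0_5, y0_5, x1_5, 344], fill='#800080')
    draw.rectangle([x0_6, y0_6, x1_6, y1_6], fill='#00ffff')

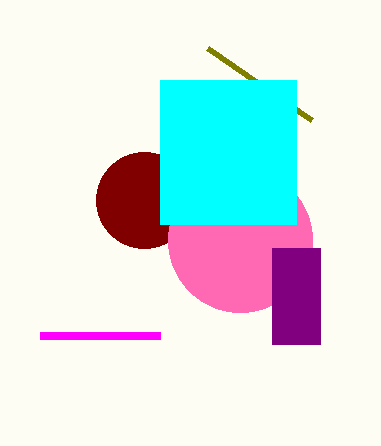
x0_1 = 160
y0_1 = 336
cx_2 = 144
r_2 = 48
x0_3 = 312
y0_3 = 120
cx_4 = 240
cy_4 = 240
r_4 = 72
x0_5 = 272
y0_5 = 248
x1_5 = 320
x0_6 = 160
y0_6 = 80
x1_6 = 296
y1_6 = 224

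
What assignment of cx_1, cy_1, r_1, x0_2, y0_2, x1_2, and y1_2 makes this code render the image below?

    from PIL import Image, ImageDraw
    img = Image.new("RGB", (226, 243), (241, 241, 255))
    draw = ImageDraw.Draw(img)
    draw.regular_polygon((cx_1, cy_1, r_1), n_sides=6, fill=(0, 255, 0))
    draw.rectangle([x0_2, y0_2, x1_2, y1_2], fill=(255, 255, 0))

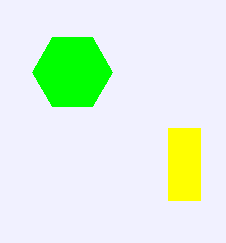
cx_1 = 72; cy_1 = 72; r_1 = 40; x0_2 = 168; y0_2 = 128; x1_2 = 200; y1_2 = 200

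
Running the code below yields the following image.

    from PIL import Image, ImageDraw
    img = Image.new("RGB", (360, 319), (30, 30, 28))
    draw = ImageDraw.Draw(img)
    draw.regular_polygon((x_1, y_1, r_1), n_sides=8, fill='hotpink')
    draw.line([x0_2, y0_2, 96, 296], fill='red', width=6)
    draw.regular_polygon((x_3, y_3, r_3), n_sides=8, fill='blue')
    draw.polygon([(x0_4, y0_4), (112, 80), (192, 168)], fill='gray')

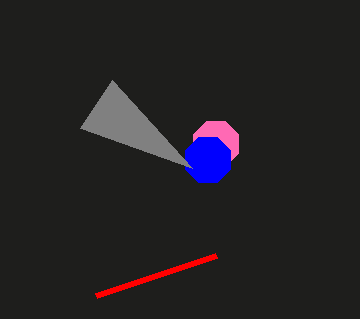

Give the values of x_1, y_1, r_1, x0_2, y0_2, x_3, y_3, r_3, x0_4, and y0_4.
x_1 = 216
y_1 = 144
r_1 = 24
x0_2 = 216
y0_2 = 256
x_3 = 208
y_3 = 160
r_3 = 24
x0_4 = 80
y0_4 = 128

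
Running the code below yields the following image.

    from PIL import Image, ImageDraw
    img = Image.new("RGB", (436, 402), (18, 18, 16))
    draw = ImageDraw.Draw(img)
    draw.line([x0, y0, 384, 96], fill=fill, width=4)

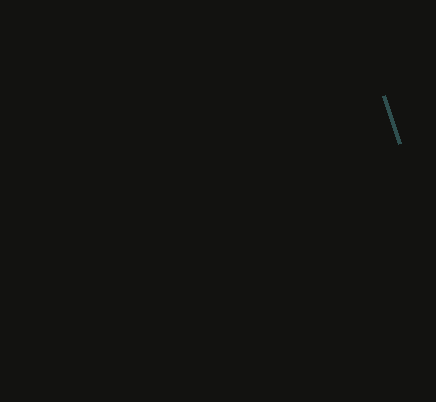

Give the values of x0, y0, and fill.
x0 = 400, y0 = 144, fill = 'darkslategray'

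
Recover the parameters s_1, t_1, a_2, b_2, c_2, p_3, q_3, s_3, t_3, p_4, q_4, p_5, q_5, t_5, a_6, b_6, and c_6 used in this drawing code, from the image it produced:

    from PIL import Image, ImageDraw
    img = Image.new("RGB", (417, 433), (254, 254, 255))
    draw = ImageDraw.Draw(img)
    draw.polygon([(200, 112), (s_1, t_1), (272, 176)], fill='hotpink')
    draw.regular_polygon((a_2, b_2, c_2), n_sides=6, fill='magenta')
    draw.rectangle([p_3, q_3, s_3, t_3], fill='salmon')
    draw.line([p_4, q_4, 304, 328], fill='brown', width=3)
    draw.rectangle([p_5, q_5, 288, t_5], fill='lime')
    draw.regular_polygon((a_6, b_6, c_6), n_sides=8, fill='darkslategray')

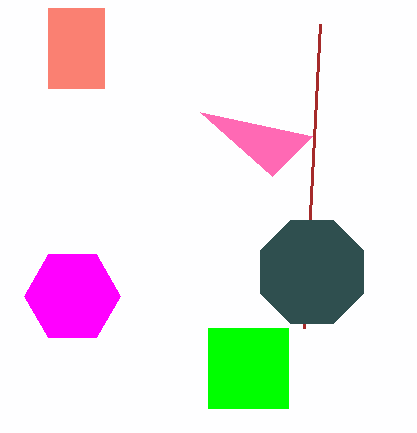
s_1 = 312
t_1 = 136
a_2 = 72
b_2 = 296
c_2 = 48
p_3 = 48
q_3 = 8
s_3 = 104
t_3 = 88
p_4 = 320
q_4 = 24
p_5 = 208
q_5 = 328
t_5 = 408
a_6 = 312
b_6 = 272
c_6 = 56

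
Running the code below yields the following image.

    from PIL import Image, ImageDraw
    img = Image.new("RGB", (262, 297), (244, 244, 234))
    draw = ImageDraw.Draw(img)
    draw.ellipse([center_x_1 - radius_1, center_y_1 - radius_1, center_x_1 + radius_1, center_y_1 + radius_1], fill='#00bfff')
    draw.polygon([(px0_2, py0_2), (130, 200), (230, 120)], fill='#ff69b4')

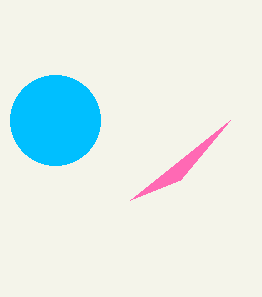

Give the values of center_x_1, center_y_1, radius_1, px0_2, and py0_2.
center_x_1 = 55, center_y_1 = 120, radius_1 = 45, px0_2 = 180, py0_2 = 180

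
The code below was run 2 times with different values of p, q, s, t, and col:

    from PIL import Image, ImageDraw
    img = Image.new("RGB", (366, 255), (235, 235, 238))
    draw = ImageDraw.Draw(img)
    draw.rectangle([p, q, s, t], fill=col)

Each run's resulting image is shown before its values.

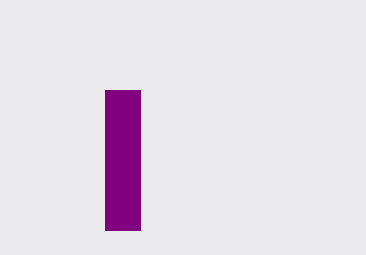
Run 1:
p = 105
q = 90
s = 140
t = 230
col = 'purple'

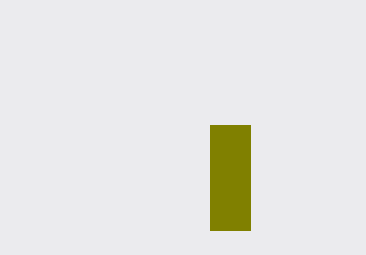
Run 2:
p = 210; q = 125; s = 250; t = 230; col = 'olive'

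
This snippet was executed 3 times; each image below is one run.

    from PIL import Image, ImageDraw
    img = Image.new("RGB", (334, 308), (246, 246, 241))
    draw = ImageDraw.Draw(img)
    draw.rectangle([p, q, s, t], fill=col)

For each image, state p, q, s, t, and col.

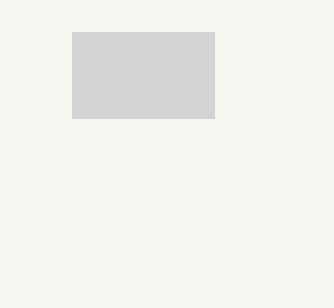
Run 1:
p = 72; q = 32; s = 214; t = 118; col = 'lightgray'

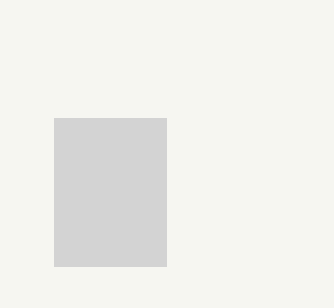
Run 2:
p = 54; q = 118; s = 166; t = 266; col = 'lightgray'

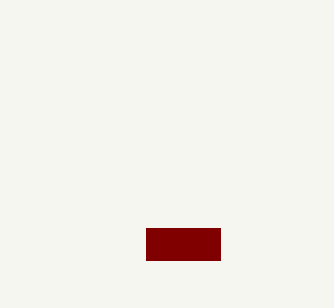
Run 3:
p = 146
q = 228
s = 220
t = 260
col = 'maroon'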